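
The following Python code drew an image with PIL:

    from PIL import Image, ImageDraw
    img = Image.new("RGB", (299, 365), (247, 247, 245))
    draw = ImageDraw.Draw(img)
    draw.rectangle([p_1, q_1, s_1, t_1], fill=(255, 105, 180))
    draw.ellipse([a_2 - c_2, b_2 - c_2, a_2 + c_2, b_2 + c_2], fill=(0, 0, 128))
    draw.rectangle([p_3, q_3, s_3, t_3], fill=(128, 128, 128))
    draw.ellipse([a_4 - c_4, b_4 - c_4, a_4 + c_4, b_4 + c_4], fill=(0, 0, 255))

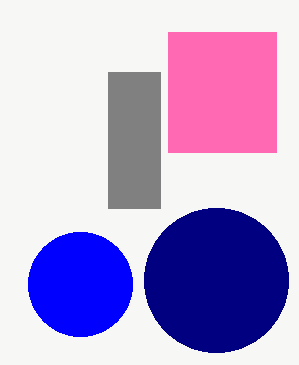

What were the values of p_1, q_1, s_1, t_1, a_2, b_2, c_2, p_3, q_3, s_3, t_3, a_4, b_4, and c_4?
p_1 = 168; q_1 = 32; s_1 = 276; t_1 = 152; a_2 = 216; b_2 = 280; c_2 = 72; p_3 = 108; q_3 = 72; s_3 = 160; t_3 = 208; a_4 = 80; b_4 = 284; c_4 = 52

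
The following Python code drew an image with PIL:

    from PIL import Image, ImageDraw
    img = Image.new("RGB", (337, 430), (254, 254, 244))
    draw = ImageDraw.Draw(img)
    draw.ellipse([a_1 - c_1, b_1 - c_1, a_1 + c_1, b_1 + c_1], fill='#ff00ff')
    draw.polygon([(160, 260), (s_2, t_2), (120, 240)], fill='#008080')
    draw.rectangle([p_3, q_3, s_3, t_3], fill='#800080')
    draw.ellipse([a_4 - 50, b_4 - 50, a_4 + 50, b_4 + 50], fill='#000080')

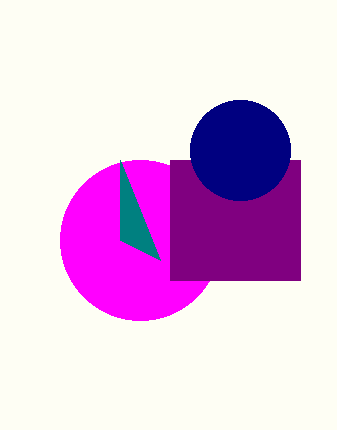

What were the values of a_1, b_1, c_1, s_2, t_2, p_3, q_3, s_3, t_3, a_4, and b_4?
a_1 = 140; b_1 = 240; c_1 = 80; s_2 = 120; t_2 = 160; p_3 = 170; q_3 = 160; s_3 = 300; t_3 = 280; a_4 = 240; b_4 = 150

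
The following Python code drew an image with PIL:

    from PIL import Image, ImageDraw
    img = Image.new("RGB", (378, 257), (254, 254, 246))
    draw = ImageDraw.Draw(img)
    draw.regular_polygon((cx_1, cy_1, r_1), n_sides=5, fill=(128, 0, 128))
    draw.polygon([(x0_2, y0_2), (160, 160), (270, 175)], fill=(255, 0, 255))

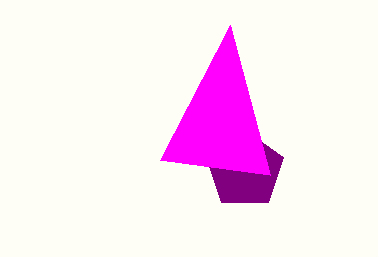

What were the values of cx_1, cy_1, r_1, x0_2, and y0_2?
cx_1 = 245; cy_1 = 170; r_1 = 40; x0_2 = 230; y0_2 = 25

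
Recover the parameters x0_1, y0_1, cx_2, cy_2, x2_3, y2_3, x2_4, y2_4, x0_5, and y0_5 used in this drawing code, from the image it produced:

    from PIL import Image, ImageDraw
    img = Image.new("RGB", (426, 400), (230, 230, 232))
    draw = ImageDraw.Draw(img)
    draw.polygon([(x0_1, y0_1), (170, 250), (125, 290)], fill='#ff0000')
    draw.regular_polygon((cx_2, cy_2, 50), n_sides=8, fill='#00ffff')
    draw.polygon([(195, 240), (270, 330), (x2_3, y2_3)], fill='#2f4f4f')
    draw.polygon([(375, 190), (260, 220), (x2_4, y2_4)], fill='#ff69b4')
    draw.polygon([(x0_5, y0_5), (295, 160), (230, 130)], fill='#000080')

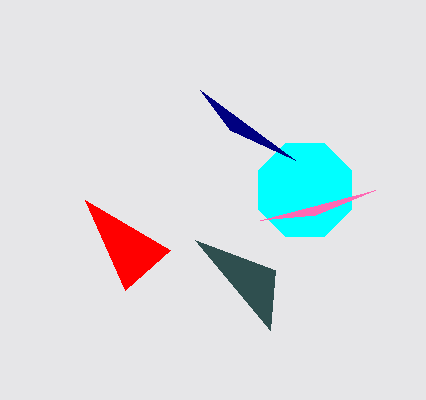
x0_1 = 85; y0_1 = 200; cx_2 = 305; cy_2 = 190; x2_3 = 275; y2_3 = 270; x2_4 = 315; y2_4 = 215; x0_5 = 200; y0_5 = 90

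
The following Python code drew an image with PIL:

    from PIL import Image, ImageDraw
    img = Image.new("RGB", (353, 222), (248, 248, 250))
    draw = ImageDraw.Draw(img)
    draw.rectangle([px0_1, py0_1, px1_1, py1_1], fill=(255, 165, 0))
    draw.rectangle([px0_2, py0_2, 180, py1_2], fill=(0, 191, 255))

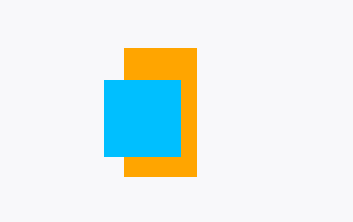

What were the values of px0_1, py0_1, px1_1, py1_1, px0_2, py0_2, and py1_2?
px0_1 = 124
py0_1 = 48
px1_1 = 196
py1_1 = 176
px0_2 = 104
py0_2 = 80
py1_2 = 156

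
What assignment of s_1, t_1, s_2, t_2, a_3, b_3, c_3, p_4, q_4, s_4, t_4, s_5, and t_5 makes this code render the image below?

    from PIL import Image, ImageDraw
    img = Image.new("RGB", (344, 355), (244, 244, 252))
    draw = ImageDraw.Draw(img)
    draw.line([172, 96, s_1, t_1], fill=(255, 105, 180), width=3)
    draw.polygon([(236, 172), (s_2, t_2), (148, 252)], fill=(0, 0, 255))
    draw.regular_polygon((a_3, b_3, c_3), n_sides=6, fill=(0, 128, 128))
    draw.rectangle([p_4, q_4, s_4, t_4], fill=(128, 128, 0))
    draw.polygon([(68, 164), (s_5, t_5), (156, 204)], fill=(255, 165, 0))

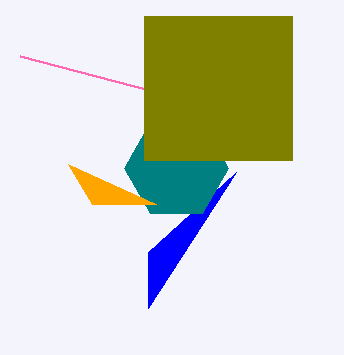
s_1 = 20
t_1 = 56
s_2 = 148
t_2 = 308
a_3 = 176
b_3 = 168
c_3 = 52
p_4 = 144
q_4 = 16
s_4 = 292
t_4 = 160
s_5 = 92
t_5 = 204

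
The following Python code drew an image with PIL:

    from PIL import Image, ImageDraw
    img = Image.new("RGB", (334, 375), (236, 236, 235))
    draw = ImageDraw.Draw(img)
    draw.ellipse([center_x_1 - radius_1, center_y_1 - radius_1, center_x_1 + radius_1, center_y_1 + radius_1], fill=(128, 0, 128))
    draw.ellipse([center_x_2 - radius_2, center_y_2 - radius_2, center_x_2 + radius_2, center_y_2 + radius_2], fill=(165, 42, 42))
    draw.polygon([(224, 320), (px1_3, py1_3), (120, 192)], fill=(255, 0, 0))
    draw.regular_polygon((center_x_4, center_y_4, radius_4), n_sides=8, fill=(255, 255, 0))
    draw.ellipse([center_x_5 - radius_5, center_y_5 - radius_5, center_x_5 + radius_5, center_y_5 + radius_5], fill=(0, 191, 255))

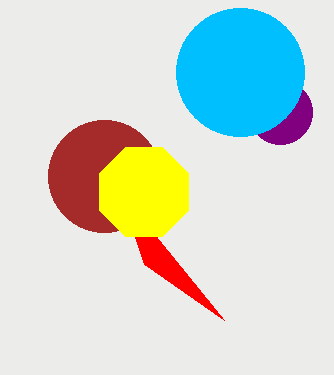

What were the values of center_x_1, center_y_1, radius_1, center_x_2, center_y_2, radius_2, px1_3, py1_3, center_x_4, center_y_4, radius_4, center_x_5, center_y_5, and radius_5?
center_x_1 = 280, center_y_1 = 112, radius_1 = 32, center_x_2 = 104, center_y_2 = 176, radius_2 = 56, px1_3 = 144, py1_3 = 264, center_x_4 = 144, center_y_4 = 192, radius_4 = 48, center_x_5 = 240, center_y_5 = 72, radius_5 = 64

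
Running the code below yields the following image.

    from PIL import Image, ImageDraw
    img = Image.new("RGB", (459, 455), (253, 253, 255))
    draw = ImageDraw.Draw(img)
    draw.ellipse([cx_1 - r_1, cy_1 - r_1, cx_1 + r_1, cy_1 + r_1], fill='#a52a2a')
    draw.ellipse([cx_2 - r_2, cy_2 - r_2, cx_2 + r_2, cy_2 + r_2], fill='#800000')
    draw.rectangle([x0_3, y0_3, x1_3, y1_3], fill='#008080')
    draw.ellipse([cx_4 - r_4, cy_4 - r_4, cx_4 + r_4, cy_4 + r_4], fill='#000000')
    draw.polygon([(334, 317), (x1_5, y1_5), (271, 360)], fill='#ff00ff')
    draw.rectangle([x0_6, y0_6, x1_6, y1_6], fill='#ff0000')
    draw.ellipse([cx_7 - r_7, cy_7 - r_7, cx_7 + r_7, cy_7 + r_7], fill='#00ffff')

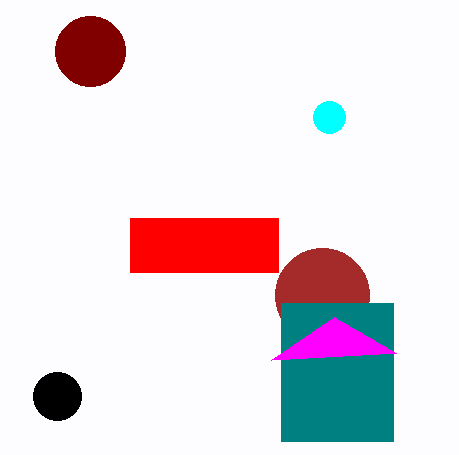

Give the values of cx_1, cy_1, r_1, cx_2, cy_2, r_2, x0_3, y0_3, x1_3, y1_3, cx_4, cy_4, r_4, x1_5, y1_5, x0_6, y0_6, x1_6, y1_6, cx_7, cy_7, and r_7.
cx_1 = 322
cy_1 = 295
r_1 = 47
cx_2 = 90
cy_2 = 51
r_2 = 35
x0_3 = 281
y0_3 = 303
x1_3 = 393
y1_3 = 441
cx_4 = 57
cy_4 = 396
r_4 = 24
x1_5 = 396
y1_5 = 353
x0_6 = 130
y0_6 = 218
x1_6 = 278
y1_6 = 272
cx_7 = 329
cy_7 = 117
r_7 = 16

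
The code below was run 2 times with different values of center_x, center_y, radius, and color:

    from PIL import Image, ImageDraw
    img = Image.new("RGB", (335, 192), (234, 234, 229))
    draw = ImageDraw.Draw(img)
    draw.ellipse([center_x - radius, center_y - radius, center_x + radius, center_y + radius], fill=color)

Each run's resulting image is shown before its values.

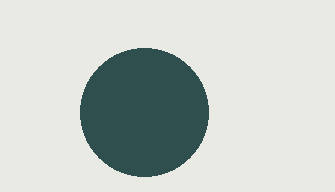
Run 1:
center_x = 144, center_y = 112, radius = 64, color = 'darkslategray'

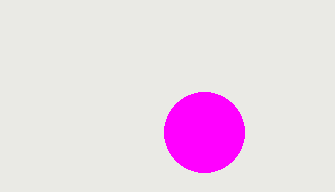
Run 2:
center_x = 204; center_y = 132; radius = 40; color = 'magenta'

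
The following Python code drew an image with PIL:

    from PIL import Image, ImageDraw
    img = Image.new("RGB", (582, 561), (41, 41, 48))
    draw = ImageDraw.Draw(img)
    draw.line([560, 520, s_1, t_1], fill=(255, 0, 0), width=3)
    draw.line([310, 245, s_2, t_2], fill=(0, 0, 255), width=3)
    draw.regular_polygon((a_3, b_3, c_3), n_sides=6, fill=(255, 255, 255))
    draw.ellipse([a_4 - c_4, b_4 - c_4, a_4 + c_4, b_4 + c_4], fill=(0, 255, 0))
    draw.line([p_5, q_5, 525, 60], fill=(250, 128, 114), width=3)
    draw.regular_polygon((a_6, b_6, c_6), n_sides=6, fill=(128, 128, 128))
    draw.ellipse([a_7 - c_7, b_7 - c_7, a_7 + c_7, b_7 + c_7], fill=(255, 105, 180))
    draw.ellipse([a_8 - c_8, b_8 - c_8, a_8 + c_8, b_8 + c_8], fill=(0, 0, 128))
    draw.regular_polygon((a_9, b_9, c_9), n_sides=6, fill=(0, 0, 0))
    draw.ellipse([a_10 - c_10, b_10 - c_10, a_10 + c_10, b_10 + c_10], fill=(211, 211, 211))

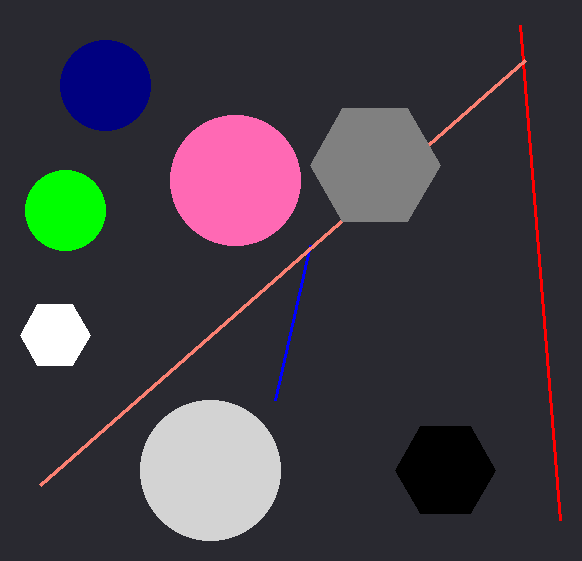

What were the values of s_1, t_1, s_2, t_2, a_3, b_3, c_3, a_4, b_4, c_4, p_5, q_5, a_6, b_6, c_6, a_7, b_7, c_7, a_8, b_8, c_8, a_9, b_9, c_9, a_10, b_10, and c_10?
s_1 = 520, t_1 = 25, s_2 = 275, t_2 = 400, a_3 = 55, b_3 = 335, c_3 = 35, a_4 = 65, b_4 = 210, c_4 = 40, p_5 = 40, q_5 = 485, a_6 = 375, b_6 = 165, c_6 = 65, a_7 = 235, b_7 = 180, c_7 = 65, a_8 = 105, b_8 = 85, c_8 = 45, a_9 = 445, b_9 = 470, c_9 = 50, a_10 = 210, b_10 = 470, c_10 = 70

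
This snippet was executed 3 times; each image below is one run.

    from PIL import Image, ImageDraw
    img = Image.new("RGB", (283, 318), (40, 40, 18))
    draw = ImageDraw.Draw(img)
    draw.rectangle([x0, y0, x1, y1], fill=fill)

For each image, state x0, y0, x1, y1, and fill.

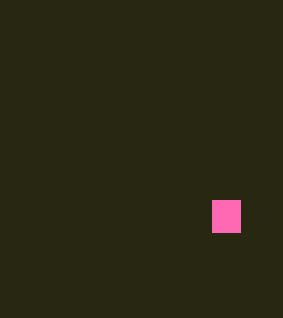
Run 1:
x0 = 212, y0 = 200, x1 = 240, y1 = 232, fill = 'hotpink'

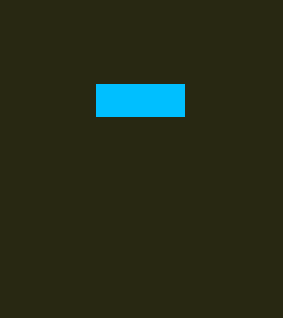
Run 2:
x0 = 96, y0 = 84, x1 = 184, y1 = 116, fill = 'deepskyblue'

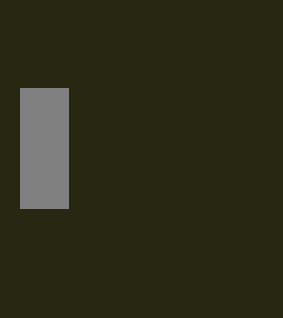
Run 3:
x0 = 20, y0 = 88, x1 = 68, y1 = 208, fill = 'gray'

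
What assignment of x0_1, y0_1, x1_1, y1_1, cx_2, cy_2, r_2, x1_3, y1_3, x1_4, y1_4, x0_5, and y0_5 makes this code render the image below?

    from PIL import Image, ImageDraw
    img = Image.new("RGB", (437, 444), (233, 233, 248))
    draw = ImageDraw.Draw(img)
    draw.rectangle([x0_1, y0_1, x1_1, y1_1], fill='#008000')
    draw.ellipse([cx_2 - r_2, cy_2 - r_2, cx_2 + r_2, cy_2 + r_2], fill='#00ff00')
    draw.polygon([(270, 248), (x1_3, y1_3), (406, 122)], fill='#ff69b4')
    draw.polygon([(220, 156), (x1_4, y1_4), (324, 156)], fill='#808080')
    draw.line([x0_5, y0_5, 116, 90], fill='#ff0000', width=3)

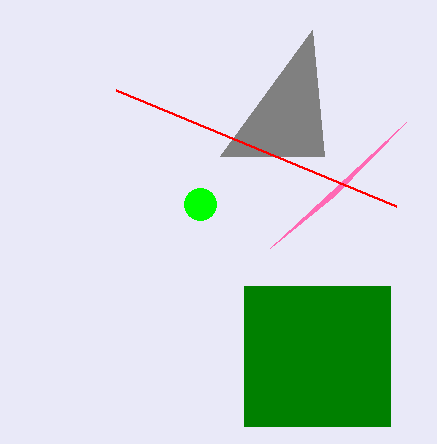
x0_1 = 244; y0_1 = 286; x1_1 = 390; y1_1 = 426; cx_2 = 200; cy_2 = 204; r_2 = 16; x1_3 = 334; y1_3 = 196; x1_4 = 312; y1_4 = 30; x0_5 = 396; y0_5 = 206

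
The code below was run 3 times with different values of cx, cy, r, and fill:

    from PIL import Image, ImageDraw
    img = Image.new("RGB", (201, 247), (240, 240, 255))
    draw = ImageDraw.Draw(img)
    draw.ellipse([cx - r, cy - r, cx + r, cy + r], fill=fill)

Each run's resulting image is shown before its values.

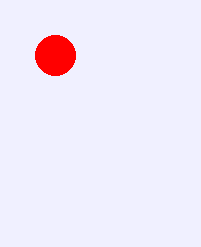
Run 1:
cx = 55, cy = 55, r = 20, fill = 'red'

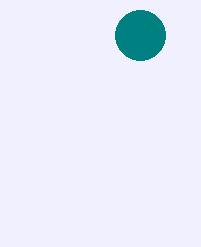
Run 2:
cx = 140
cy = 35
r = 25
fill = 'teal'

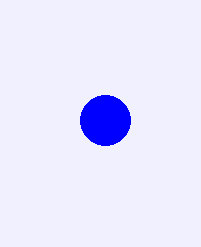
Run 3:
cx = 105, cy = 120, r = 25, fill = 'blue'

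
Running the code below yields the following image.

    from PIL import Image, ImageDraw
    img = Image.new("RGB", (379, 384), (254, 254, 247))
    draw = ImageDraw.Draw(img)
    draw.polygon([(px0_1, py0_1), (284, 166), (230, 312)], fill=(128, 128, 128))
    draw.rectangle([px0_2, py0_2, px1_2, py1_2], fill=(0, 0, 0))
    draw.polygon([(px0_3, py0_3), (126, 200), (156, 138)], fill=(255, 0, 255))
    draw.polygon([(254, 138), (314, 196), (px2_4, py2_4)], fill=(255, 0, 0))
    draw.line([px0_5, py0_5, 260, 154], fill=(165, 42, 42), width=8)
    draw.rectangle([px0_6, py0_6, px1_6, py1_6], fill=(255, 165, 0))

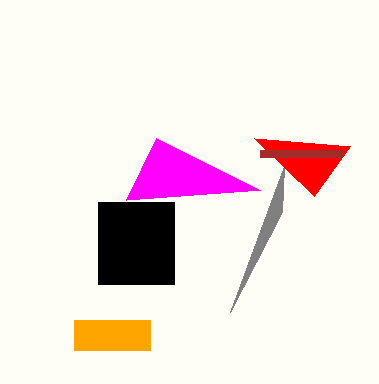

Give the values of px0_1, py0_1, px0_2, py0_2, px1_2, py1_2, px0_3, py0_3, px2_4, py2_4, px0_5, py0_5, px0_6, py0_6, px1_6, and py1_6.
px0_1 = 282, py0_1 = 212, px0_2 = 98, py0_2 = 202, px1_2 = 174, py1_2 = 284, px0_3 = 260, py0_3 = 190, px2_4 = 350, py2_4 = 146, px0_5 = 342, py0_5 = 154, px0_6 = 74, py0_6 = 320, px1_6 = 150, py1_6 = 350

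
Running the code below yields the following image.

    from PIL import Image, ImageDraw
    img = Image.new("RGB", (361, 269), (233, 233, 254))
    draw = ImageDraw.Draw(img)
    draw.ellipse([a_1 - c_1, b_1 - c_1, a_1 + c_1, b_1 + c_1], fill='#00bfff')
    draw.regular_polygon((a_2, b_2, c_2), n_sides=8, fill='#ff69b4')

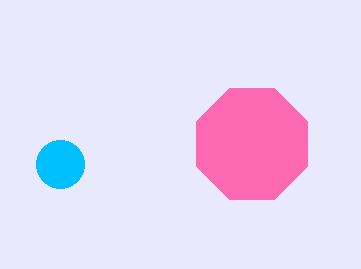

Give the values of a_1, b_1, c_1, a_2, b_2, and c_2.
a_1 = 60; b_1 = 164; c_1 = 24; a_2 = 252; b_2 = 144; c_2 = 60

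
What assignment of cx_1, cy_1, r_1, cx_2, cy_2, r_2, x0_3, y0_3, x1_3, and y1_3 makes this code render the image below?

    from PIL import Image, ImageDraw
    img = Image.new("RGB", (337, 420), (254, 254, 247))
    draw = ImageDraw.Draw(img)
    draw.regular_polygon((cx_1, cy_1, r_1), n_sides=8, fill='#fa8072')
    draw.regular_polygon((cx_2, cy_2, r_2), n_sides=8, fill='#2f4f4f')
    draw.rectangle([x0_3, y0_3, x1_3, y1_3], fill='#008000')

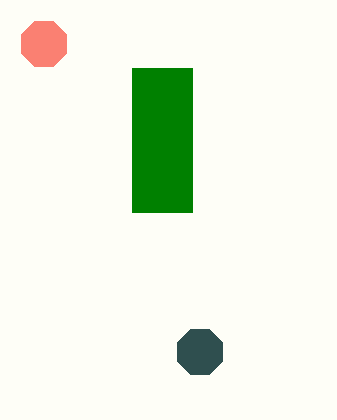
cx_1 = 44
cy_1 = 44
r_1 = 24
cx_2 = 200
cy_2 = 352
r_2 = 24
x0_3 = 132
y0_3 = 68
x1_3 = 192
y1_3 = 212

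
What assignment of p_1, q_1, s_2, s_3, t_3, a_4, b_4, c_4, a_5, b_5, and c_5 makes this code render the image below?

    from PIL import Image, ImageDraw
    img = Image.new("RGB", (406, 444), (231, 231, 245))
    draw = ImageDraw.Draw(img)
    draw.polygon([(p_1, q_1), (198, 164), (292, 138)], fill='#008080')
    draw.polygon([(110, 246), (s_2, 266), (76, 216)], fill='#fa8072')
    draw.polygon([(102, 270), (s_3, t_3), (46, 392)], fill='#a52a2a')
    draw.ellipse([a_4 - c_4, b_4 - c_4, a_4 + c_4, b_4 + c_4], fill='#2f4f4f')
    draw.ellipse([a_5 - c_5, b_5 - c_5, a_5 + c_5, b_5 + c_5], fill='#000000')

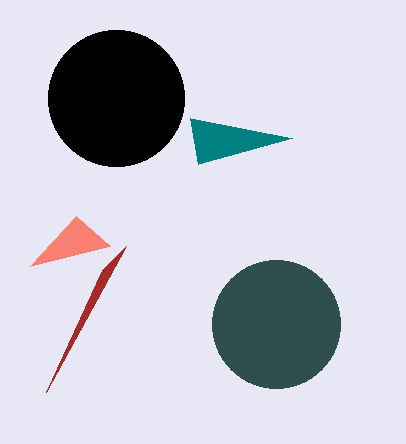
p_1 = 190, q_1 = 118, s_2 = 30, s_3 = 126, t_3 = 246, a_4 = 276, b_4 = 324, c_4 = 64, a_5 = 116, b_5 = 98, c_5 = 68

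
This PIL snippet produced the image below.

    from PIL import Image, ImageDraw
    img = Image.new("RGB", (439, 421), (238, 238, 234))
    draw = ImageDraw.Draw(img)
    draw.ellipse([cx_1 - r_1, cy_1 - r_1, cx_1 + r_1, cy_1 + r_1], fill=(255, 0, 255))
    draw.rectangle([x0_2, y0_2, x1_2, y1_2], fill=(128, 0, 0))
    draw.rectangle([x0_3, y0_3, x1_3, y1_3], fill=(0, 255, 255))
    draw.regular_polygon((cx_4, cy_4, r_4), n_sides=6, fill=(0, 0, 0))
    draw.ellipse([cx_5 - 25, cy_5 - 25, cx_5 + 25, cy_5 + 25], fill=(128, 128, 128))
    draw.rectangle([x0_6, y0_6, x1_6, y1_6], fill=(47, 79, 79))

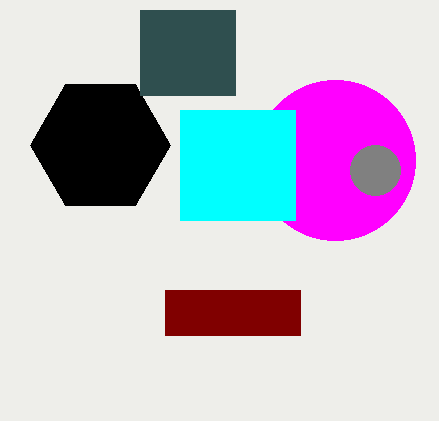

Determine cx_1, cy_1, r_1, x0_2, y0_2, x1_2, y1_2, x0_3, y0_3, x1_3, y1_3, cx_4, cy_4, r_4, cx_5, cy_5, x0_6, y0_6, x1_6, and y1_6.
cx_1 = 335; cy_1 = 160; r_1 = 80; x0_2 = 165; y0_2 = 290; x1_2 = 300; y1_2 = 335; x0_3 = 180; y0_3 = 110; x1_3 = 295; y1_3 = 220; cx_4 = 100; cy_4 = 145; r_4 = 70; cx_5 = 375; cy_5 = 170; x0_6 = 140; y0_6 = 10; x1_6 = 235; y1_6 = 95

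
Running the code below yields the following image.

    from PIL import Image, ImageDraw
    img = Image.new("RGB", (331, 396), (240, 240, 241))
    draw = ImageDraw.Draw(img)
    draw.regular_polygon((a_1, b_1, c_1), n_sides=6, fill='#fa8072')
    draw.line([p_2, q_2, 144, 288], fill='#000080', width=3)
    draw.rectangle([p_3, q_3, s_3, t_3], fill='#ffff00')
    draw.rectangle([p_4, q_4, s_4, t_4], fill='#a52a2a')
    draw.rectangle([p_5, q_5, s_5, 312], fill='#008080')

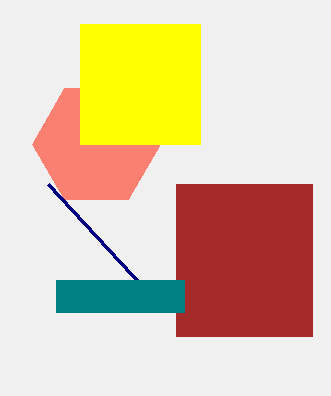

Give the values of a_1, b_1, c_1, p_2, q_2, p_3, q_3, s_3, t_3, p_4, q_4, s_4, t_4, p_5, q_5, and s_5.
a_1 = 96
b_1 = 144
c_1 = 64
p_2 = 48
q_2 = 184
p_3 = 80
q_3 = 24
s_3 = 200
t_3 = 144
p_4 = 176
q_4 = 184
s_4 = 312
t_4 = 336
p_5 = 56
q_5 = 280
s_5 = 184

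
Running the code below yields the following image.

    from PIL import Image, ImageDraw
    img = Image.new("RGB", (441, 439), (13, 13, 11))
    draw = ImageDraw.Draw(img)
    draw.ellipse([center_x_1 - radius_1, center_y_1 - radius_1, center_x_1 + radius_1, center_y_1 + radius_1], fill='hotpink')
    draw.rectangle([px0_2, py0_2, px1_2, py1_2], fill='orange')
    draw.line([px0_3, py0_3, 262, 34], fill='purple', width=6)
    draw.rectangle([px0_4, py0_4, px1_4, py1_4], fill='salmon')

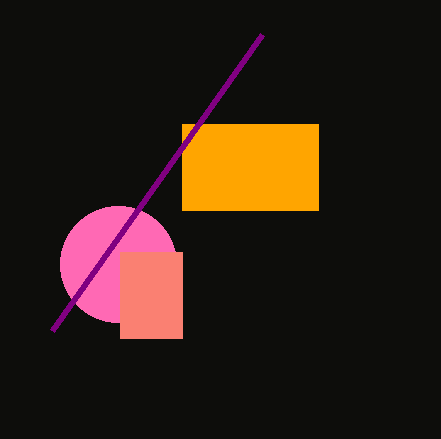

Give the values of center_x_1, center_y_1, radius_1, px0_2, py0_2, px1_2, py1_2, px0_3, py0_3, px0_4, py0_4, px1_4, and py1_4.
center_x_1 = 118
center_y_1 = 264
radius_1 = 58
px0_2 = 182
py0_2 = 124
px1_2 = 318
py1_2 = 210
px0_3 = 52
py0_3 = 330
px0_4 = 120
py0_4 = 252
px1_4 = 182
py1_4 = 338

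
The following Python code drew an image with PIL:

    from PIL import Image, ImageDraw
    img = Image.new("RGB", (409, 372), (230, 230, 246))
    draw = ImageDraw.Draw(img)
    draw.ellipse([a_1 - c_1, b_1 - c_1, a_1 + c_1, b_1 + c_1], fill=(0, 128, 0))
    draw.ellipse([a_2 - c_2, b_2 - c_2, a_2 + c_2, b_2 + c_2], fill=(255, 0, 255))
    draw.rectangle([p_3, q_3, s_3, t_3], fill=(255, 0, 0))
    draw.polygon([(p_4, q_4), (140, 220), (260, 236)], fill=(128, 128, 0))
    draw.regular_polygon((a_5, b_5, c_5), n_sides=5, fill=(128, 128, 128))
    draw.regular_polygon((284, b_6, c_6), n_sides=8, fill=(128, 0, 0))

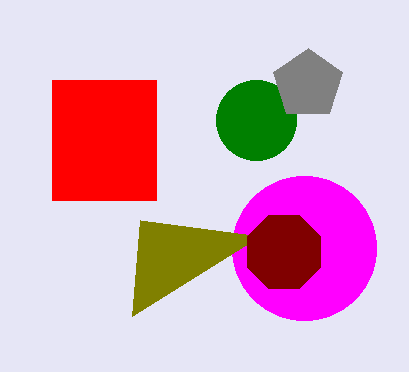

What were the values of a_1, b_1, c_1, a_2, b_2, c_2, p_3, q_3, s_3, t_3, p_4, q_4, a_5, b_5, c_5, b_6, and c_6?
a_1 = 256, b_1 = 120, c_1 = 40, a_2 = 304, b_2 = 248, c_2 = 72, p_3 = 52, q_3 = 80, s_3 = 156, t_3 = 200, p_4 = 132, q_4 = 316, a_5 = 308, b_5 = 84, c_5 = 36, b_6 = 252, c_6 = 40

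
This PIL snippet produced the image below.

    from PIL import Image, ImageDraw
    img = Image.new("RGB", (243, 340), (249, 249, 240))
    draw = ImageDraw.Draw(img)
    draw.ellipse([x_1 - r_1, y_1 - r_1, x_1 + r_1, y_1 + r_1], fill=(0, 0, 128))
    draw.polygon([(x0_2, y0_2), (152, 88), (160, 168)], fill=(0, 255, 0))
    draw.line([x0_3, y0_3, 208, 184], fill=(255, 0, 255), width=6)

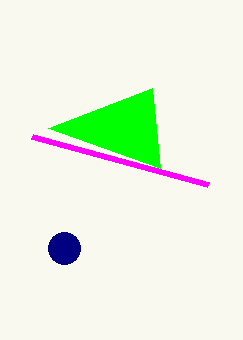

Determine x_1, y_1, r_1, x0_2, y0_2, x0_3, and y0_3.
x_1 = 64
y_1 = 248
r_1 = 16
x0_2 = 48
y0_2 = 128
x0_3 = 32
y0_3 = 136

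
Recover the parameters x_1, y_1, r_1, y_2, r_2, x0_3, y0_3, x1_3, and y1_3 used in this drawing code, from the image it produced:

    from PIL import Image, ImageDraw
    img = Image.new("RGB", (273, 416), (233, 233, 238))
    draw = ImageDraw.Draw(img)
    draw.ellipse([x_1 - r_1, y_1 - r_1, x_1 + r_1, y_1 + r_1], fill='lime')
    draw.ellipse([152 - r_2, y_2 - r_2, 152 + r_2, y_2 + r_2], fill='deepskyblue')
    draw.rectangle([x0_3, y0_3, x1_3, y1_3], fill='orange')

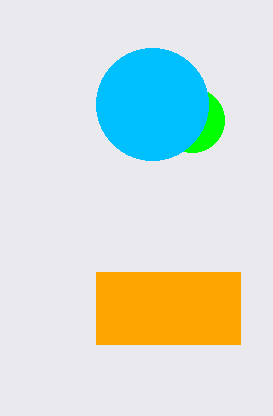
x_1 = 192, y_1 = 120, r_1 = 32, y_2 = 104, r_2 = 56, x0_3 = 96, y0_3 = 272, x1_3 = 240, y1_3 = 344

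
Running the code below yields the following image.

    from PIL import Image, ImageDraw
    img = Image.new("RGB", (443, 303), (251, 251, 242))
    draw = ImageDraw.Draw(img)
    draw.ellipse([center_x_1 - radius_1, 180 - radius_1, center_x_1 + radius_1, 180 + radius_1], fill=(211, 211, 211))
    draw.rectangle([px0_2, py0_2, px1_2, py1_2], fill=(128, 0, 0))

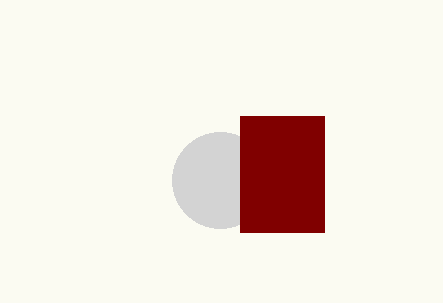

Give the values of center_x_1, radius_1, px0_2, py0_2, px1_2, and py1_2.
center_x_1 = 220, radius_1 = 48, px0_2 = 240, py0_2 = 116, px1_2 = 324, py1_2 = 232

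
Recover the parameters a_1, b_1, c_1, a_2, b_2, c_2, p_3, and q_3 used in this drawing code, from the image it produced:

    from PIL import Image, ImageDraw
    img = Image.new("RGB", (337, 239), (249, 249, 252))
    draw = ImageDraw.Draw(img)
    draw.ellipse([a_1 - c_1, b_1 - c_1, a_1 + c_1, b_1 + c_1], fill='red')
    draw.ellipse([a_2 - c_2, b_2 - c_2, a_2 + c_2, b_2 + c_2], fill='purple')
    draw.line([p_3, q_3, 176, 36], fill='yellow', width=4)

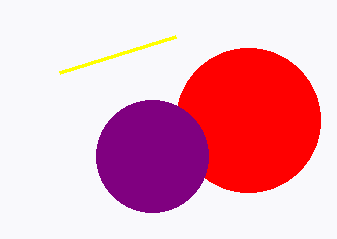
a_1 = 248, b_1 = 120, c_1 = 72, a_2 = 152, b_2 = 156, c_2 = 56, p_3 = 60, q_3 = 72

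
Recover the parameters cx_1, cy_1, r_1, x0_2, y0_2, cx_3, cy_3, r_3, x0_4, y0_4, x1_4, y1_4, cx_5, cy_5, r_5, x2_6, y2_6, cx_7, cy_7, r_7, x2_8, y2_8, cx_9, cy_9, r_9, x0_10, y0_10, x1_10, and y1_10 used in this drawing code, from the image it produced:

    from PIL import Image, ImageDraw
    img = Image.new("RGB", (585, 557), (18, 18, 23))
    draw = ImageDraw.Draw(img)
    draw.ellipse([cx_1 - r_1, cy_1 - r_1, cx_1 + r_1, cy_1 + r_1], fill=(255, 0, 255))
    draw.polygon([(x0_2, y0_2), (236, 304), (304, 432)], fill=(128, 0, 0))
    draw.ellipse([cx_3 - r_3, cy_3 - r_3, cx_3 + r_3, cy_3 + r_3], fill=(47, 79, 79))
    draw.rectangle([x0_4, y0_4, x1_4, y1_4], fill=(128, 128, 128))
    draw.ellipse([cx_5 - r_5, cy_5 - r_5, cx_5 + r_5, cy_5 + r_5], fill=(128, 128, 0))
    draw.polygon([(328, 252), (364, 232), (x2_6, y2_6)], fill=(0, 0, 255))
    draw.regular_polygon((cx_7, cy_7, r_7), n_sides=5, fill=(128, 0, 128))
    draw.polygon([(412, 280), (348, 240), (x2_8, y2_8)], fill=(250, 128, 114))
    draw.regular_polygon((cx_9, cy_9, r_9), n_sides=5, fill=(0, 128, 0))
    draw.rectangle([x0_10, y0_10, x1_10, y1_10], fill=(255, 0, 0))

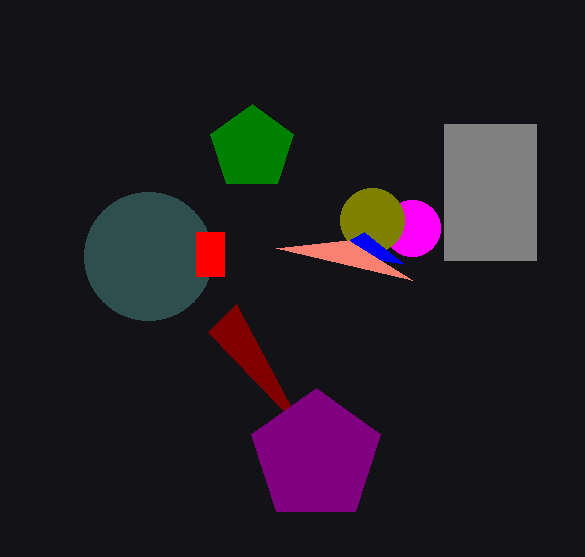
cx_1 = 412, cy_1 = 228, r_1 = 28, x0_2 = 208, y0_2 = 332, cx_3 = 148, cy_3 = 256, r_3 = 64, x0_4 = 444, y0_4 = 124, x1_4 = 536, y1_4 = 260, cx_5 = 372, cy_5 = 220, r_5 = 32, x2_6 = 404, y2_6 = 264, cx_7 = 316, cy_7 = 456, r_7 = 68, x2_8 = 276, y2_8 = 248, cx_9 = 252, cy_9 = 148, r_9 = 44, x0_10 = 196, y0_10 = 232, x1_10 = 224, y1_10 = 276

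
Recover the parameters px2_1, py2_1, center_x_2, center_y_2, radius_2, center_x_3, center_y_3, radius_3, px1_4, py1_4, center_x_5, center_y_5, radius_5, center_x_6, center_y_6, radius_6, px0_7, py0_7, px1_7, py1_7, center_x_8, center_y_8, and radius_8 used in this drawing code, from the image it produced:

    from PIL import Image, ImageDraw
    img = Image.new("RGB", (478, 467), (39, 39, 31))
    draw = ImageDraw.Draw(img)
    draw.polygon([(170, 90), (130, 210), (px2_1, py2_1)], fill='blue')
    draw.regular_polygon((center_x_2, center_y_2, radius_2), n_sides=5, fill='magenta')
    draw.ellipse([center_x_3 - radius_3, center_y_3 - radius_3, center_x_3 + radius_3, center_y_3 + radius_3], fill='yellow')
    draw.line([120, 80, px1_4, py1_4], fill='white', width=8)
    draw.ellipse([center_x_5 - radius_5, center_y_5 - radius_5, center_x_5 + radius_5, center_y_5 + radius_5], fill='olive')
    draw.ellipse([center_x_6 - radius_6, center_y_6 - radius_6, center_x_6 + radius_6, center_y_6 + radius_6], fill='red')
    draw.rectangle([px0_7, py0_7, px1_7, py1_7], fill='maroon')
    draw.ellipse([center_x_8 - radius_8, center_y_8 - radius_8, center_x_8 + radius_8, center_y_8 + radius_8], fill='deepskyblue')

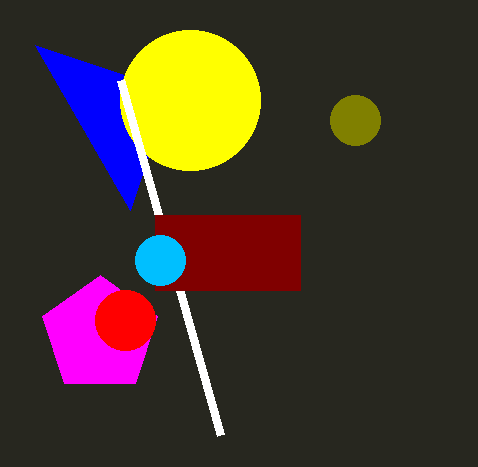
px2_1 = 35; py2_1 = 45; center_x_2 = 100; center_y_2 = 335; radius_2 = 60; center_x_3 = 190; center_y_3 = 100; radius_3 = 70; px1_4 = 220; py1_4 = 435; center_x_5 = 355; center_y_5 = 120; radius_5 = 25; center_x_6 = 125; center_y_6 = 320; radius_6 = 30; px0_7 = 155; py0_7 = 215; px1_7 = 300; py1_7 = 290; center_x_8 = 160; center_y_8 = 260; radius_8 = 25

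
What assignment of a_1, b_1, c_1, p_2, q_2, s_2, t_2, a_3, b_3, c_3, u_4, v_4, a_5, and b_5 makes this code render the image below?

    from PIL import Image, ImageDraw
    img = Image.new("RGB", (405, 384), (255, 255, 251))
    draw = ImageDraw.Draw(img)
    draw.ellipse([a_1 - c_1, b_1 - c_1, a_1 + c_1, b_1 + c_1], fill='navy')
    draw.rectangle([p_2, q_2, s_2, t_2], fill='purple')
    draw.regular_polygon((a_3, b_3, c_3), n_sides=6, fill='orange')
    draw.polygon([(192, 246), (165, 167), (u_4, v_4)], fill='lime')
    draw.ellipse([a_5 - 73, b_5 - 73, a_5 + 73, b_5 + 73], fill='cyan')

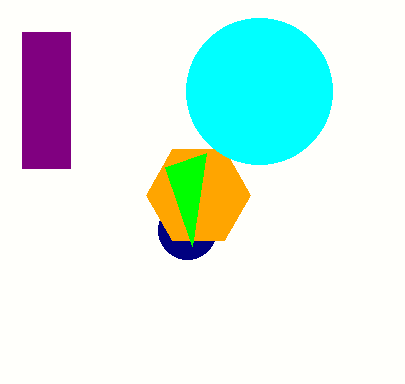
a_1 = 187
b_1 = 230
c_1 = 29
p_2 = 22
q_2 = 32
s_2 = 70
t_2 = 168
a_3 = 198
b_3 = 195
c_3 = 52
u_4 = 206
v_4 = 153
a_5 = 259
b_5 = 91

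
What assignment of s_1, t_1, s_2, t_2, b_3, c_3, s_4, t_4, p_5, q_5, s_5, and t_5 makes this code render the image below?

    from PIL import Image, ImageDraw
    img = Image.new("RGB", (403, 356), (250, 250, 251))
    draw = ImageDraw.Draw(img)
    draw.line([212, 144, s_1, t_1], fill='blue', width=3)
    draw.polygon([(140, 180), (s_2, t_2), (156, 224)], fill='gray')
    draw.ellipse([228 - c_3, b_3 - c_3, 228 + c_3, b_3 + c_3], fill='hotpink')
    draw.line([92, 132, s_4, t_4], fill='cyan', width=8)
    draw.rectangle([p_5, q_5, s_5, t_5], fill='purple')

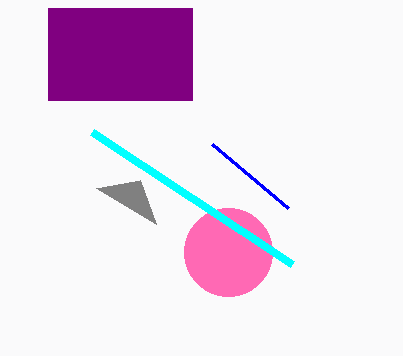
s_1 = 288, t_1 = 208, s_2 = 96, t_2 = 188, b_3 = 252, c_3 = 44, s_4 = 292, t_4 = 264, p_5 = 48, q_5 = 8, s_5 = 192, t_5 = 100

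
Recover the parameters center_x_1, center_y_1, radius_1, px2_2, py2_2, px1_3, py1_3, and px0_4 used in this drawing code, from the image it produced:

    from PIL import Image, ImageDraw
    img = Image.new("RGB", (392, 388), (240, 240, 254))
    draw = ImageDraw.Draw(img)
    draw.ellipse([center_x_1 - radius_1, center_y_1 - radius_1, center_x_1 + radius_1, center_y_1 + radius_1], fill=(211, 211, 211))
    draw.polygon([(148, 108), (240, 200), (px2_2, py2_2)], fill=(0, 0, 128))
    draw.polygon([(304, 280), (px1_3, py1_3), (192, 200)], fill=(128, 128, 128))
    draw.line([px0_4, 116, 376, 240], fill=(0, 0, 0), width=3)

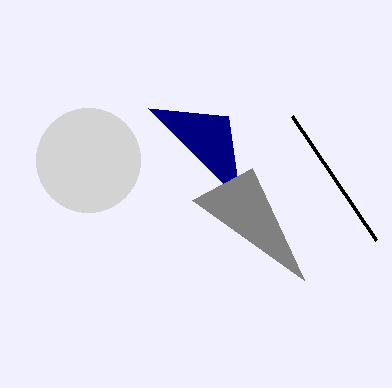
center_x_1 = 88
center_y_1 = 160
radius_1 = 52
px2_2 = 228
py2_2 = 116
px1_3 = 252
py1_3 = 168
px0_4 = 292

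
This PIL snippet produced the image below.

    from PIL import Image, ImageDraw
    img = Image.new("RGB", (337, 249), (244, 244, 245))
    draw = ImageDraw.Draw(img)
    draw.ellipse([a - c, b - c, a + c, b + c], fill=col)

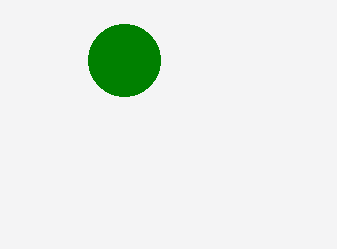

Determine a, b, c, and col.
a = 124; b = 60; c = 36; col = 'green'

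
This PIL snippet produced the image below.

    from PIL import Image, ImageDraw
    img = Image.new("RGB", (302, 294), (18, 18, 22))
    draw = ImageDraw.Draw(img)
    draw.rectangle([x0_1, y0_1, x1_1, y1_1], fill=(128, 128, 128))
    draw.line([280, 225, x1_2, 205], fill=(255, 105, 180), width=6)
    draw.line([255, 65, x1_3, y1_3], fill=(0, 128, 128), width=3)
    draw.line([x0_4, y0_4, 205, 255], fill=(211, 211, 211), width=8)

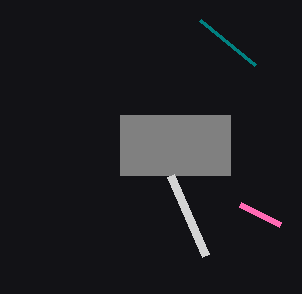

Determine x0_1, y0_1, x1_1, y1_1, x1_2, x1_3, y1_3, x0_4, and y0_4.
x0_1 = 120
y0_1 = 115
x1_1 = 230
y1_1 = 175
x1_2 = 240
x1_3 = 200
y1_3 = 20
x0_4 = 170
y0_4 = 175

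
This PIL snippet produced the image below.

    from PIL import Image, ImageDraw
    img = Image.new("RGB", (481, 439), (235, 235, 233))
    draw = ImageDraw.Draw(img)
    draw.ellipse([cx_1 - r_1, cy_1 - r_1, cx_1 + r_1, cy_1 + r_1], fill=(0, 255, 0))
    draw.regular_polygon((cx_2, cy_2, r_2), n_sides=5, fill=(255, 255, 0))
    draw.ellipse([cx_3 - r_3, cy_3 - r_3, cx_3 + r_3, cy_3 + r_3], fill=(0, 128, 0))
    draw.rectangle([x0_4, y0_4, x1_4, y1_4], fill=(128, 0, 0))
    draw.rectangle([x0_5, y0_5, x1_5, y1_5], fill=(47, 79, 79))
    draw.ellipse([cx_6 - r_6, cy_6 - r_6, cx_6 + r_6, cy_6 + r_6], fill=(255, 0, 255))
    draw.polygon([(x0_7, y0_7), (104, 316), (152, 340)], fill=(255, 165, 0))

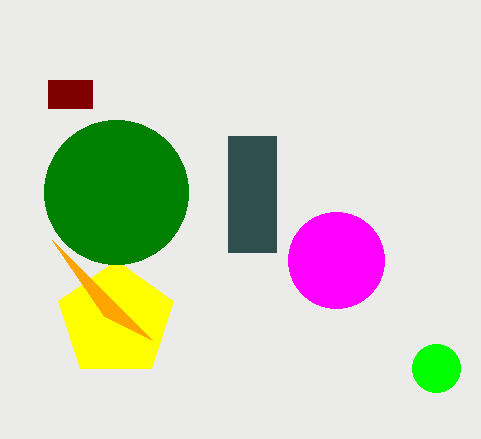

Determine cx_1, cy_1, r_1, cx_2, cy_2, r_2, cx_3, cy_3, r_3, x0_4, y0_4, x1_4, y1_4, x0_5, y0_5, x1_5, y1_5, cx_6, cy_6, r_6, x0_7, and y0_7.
cx_1 = 436; cy_1 = 368; r_1 = 24; cx_2 = 116; cy_2 = 320; r_2 = 60; cx_3 = 116; cy_3 = 192; r_3 = 72; x0_4 = 48; y0_4 = 80; x1_4 = 92; y1_4 = 108; x0_5 = 228; y0_5 = 136; x1_5 = 276; y1_5 = 252; cx_6 = 336; cy_6 = 260; r_6 = 48; x0_7 = 52; y0_7 = 240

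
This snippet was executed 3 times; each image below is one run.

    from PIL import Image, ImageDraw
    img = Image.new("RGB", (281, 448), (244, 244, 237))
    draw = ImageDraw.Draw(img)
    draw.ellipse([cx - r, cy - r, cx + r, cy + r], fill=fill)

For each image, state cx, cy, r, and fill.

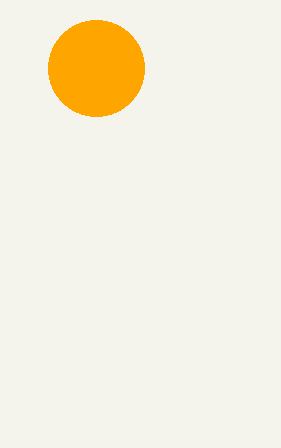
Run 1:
cx = 96; cy = 68; r = 48; fill = 'orange'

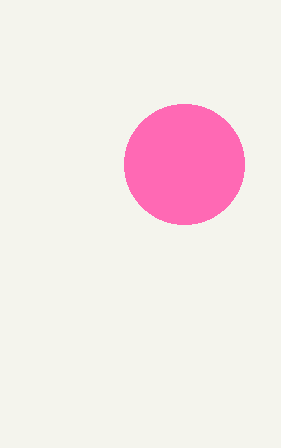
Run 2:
cx = 184, cy = 164, r = 60, fill = 'hotpink'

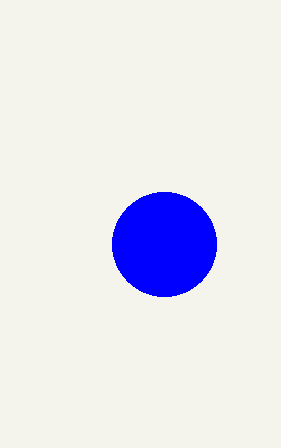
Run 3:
cx = 164; cy = 244; r = 52; fill = 'blue'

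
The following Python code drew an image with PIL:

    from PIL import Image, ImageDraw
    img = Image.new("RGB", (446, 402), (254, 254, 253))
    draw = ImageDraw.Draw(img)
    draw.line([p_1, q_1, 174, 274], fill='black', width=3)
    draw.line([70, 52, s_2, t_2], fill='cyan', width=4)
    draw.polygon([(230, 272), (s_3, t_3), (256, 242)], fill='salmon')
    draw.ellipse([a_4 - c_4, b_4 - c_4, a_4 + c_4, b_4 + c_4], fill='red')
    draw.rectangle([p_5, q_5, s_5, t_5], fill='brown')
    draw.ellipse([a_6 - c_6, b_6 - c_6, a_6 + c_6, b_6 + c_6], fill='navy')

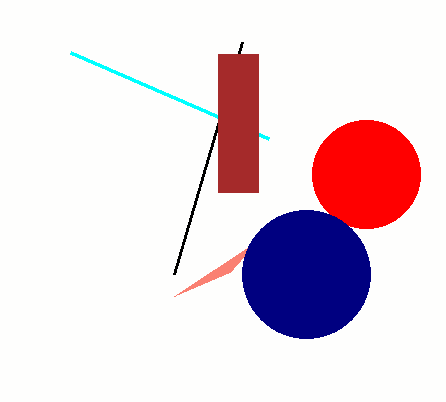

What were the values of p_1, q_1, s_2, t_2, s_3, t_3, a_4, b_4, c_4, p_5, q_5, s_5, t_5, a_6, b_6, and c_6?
p_1 = 242; q_1 = 42; s_2 = 268; t_2 = 138; s_3 = 174; t_3 = 296; a_4 = 366; b_4 = 174; c_4 = 54; p_5 = 218; q_5 = 54; s_5 = 258; t_5 = 192; a_6 = 306; b_6 = 274; c_6 = 64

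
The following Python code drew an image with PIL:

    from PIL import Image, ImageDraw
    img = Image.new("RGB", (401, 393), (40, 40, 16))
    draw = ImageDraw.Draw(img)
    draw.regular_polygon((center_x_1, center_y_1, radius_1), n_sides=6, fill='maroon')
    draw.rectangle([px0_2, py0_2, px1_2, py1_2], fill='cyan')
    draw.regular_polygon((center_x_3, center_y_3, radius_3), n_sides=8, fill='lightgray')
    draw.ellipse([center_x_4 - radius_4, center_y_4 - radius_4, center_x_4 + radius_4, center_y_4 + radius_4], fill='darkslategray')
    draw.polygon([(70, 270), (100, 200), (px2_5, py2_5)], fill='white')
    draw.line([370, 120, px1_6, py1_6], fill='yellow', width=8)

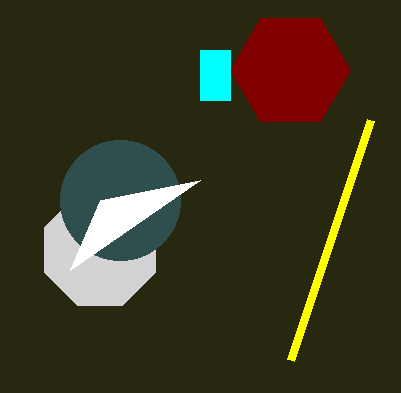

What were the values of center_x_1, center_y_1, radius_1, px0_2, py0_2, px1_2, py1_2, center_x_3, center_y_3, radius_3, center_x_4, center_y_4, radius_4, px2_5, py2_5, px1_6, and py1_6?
center_x_1 = 290; center_y_1 = 70; radius_1 = 60; px0_2 = 200; py0_2 = 50; px1_2 = 230; py1_2 = 100; center_x_3 = 100; center_y_3 = 250; radius_3 = 60; center_x_4 = 120; center_y_4 = 200; radius_4 = 60; px2_5 = 200; py2_5 = 180; px1_6 = 290; py1_6 = 360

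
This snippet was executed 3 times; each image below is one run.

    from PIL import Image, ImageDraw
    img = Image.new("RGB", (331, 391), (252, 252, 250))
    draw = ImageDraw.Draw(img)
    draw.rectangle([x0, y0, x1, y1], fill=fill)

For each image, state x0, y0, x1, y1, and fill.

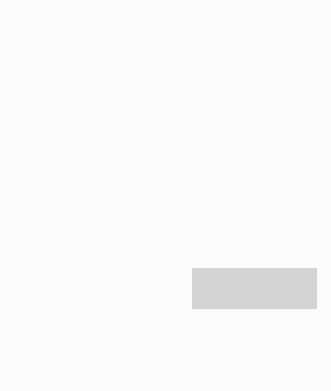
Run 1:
x0 = 192; y0 = 268; x1 = 316; y1 = 308; fill = 'lightgray'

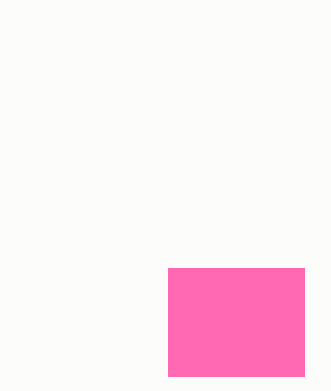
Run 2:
x0 = 168, y0 = 268, x1 = 304, y1 = 376, fill = 'hotpink'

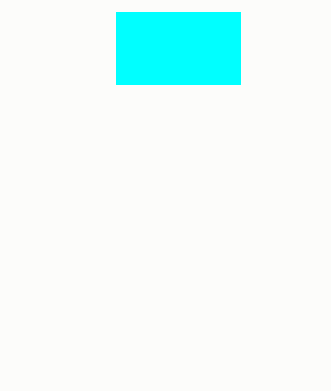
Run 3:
x0 = 116; y0 = 12; x1 = 240; y1 = 84; fill = 'cyan'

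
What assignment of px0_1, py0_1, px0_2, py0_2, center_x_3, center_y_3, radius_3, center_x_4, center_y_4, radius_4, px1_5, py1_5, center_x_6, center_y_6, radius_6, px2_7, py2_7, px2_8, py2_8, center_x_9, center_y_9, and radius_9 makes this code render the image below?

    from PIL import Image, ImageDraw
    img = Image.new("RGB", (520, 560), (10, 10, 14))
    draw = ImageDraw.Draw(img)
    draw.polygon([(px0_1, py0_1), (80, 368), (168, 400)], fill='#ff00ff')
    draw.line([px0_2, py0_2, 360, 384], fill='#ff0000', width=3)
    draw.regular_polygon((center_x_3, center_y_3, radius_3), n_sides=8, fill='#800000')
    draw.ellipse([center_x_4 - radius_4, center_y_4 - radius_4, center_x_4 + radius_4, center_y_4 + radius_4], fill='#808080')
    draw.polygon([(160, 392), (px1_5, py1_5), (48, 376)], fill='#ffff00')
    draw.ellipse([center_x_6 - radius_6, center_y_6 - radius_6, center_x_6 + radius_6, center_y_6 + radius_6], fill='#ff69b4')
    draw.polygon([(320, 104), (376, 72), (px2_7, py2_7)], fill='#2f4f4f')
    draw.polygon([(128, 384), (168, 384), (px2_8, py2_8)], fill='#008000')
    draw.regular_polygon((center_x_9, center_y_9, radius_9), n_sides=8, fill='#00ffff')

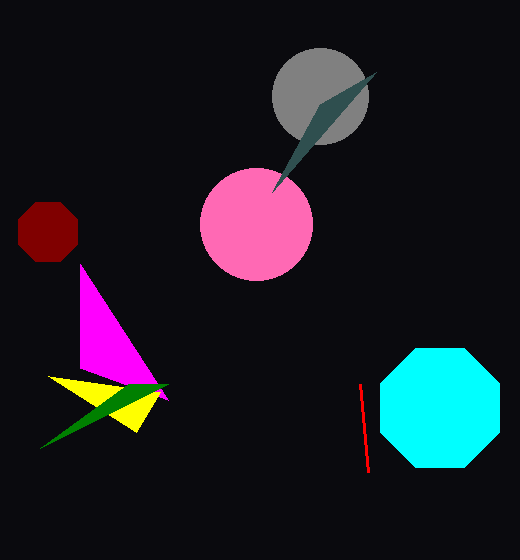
px0_1 = 80, py0_1 = 264, px0_2 = 368, py0_2 = 472, center_x_3 = 48, center_y_3 = 232, radius_3 = 32, center_x_4 = 320, center_y_4 = 96, radius_4 = 48, px1_5 = 136, py1_5 = 432, center_x_6 = 256, center_y_6 = 224, radius_6 = 56, px2_7 = 272, py2_7 = 192, px2_8 = 40, py2_8 = 448, center_x_9 = 440, center_y_9 = 408, radius_9 = 64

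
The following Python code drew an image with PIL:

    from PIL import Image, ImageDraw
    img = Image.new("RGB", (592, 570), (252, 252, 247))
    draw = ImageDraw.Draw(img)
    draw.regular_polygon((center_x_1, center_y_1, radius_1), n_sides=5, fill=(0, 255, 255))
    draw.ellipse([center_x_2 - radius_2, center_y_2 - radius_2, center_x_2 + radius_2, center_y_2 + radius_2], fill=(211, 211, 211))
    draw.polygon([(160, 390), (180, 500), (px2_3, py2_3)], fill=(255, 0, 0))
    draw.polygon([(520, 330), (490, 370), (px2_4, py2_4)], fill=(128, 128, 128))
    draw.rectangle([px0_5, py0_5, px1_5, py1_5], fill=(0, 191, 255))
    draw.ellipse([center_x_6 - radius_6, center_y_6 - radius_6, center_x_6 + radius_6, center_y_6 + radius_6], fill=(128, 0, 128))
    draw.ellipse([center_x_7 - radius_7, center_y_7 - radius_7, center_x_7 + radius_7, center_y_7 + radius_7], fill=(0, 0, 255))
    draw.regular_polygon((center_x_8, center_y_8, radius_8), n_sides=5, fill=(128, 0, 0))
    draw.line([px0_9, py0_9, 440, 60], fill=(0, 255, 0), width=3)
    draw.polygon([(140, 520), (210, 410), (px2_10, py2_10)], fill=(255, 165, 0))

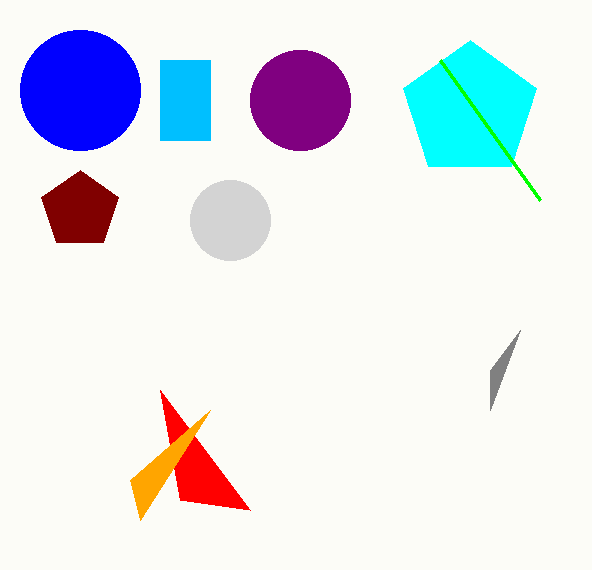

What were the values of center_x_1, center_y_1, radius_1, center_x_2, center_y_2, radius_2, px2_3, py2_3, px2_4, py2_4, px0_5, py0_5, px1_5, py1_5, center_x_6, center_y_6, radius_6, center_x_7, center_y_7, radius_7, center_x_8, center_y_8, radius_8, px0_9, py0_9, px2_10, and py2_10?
center_x_1 = 470, center_y_1 = 110, radius_1 = 70, center_x_2 = 230, center_y_2 = 220, radius_2 = 40, px2_3 = 250, py2_3 = 510, px2_4 = 490, py2_4 = 410, px0_5 = 160, py0_5 = 60, px1_5 = 210, py1_5 = 140, center_x_6 = 300, center_y_6 = 100, radius_6 = 50, center_x_7 = 80, center_y_7 = 90, radius_7 = 60, center_x_8 = 80, center_y_8 = 210, radius_8 = 40, px0_9 = 540, py0_9 = 200, px2_10 = 130, py2_10 = 480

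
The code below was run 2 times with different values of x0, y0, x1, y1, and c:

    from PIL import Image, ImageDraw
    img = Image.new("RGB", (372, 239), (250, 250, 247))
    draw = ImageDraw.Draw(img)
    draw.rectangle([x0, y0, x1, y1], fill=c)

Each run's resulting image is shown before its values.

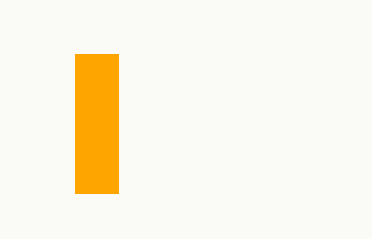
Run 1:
x0 = 75, y0 = 54, x1 = 118, y1 = 193, c = 'orange'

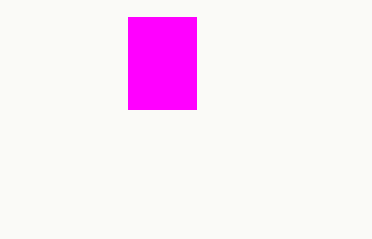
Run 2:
x0 = 128, y0 = 17, x1 = 196, y1 = 109, c = 'magenta'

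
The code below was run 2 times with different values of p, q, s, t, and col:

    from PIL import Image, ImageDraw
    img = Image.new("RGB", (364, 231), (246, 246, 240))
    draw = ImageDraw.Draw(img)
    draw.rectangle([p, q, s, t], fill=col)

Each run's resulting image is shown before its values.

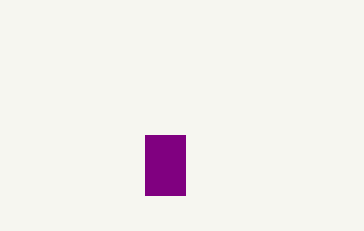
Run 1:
p = 145
q = 135
s = 185
t = 195
col = 'purple'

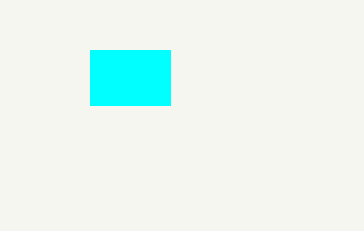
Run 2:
p = 90; q = 50; s = 170; t = 105; col = 'cyan'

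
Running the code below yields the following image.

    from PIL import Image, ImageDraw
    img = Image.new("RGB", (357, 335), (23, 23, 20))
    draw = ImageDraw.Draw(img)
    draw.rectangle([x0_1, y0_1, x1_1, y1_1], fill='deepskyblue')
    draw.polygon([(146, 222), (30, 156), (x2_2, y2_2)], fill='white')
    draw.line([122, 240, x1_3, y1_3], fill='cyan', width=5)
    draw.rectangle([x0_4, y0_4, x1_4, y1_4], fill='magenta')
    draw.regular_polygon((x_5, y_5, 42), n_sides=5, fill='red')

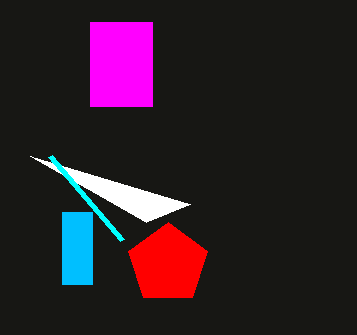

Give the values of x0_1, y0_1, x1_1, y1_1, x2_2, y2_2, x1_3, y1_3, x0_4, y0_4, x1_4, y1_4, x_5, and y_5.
x0_1 = 62
y0_1 = 212
x1_1 = 92
y1_1 = 284
x2_2 = 190
y2_2 = 204
x1_3 = 50
y1_3 = 156
x0_4 = 90
y0_4 = 22
x1_4 = 152
y1_4 = 106
x_5 = 168
y_5 = 264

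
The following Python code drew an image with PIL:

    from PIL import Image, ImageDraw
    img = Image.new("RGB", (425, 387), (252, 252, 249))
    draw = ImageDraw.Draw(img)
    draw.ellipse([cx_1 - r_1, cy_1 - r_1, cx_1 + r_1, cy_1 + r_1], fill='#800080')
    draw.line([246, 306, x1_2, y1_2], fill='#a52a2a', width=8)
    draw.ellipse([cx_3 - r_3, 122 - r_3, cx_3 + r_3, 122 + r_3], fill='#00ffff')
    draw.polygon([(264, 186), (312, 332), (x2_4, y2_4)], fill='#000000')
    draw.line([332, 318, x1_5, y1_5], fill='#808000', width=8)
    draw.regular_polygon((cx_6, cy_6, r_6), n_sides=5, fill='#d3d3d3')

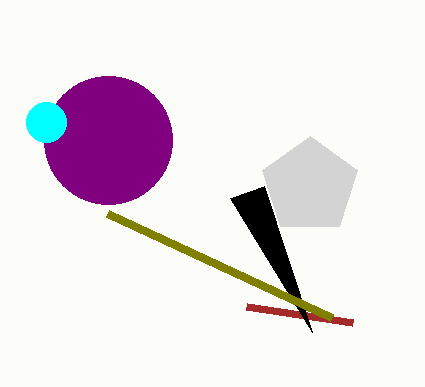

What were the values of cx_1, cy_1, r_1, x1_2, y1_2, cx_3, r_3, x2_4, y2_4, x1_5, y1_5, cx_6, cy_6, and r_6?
cx_1 = 108, cy_1 = 140, r_1 = 64, x1_2 = 352, y1_2 = 322, cx_3 = 46, r_3 = 20, x2_4 = 230, y2_4 = 198, x1_5 = 108, y1_5 = 214, cx_6 = 310, cy_6 = 186, r_6 = 50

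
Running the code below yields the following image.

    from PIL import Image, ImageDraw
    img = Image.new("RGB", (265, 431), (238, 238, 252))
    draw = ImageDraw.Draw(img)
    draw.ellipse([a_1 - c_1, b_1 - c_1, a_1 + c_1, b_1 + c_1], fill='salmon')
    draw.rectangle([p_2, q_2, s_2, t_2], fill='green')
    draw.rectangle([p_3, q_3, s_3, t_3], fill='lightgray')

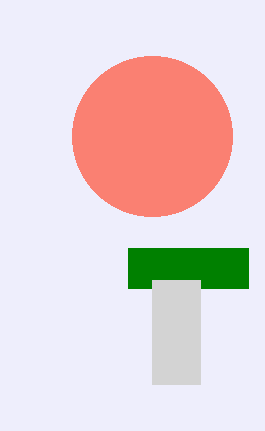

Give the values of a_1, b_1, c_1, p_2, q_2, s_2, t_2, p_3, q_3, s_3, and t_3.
a_1 = 152
b_1 = 136
c_1 = 80
p_2 = 128
q_2 = 248
s_2 = 248
t_2 = 288
p_3 = 152
q_3 = 280
s_3 = 200
t_3 = 384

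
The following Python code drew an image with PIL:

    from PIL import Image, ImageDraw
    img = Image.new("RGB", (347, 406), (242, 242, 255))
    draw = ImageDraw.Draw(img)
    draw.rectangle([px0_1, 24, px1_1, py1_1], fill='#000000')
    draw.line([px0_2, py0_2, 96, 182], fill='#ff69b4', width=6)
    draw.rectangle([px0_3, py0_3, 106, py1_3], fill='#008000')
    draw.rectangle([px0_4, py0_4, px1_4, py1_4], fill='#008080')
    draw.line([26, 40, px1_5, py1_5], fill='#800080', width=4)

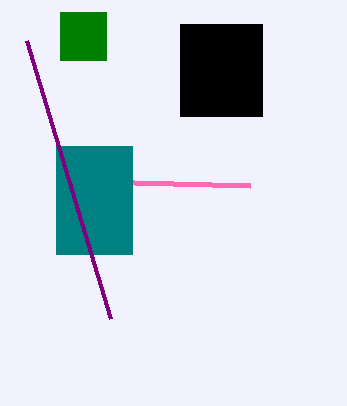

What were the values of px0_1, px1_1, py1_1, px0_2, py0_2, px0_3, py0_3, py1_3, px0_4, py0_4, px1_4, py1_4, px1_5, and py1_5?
px0_1 = 180; px1_1 = 262; py1_1 = 116; px0_2 = 250; py0_2 = 186; px0_3 = 60; py0_3 = 12; py1_3 = 60; px0_4 = 56; py0_4 = 146; px1_4 = 132; py1_4 = 254; px1_5 = 110; py1_5 = 318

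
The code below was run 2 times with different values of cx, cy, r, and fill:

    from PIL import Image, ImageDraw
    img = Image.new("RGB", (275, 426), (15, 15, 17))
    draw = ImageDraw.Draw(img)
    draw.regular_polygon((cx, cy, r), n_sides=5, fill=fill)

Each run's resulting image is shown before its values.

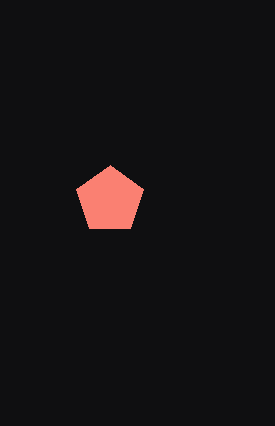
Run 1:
cx = 110, cy = 200, r = 35, fill = 'salmon'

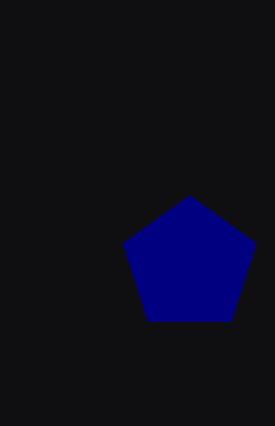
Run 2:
cx = 190, cy = 265, r = 70, fill = 'navy'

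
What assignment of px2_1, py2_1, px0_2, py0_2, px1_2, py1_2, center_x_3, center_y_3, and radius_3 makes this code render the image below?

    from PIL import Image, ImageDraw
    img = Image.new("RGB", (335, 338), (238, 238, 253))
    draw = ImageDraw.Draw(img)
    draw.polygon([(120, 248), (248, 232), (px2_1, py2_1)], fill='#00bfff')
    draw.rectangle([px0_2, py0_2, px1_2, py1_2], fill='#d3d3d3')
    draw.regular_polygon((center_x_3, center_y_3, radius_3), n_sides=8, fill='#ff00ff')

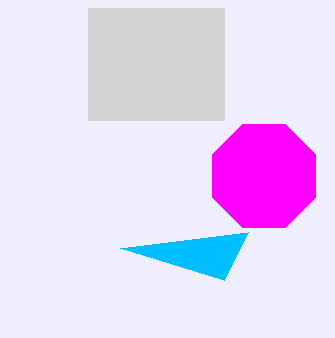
px2_1 = 224; py2_1 = 280; px0_2 = 88; py0_2 = 8; px1_2 = 224; py1_2 = 120; center_x_3 = 264; center_y_3 = 176; radius_3 = 56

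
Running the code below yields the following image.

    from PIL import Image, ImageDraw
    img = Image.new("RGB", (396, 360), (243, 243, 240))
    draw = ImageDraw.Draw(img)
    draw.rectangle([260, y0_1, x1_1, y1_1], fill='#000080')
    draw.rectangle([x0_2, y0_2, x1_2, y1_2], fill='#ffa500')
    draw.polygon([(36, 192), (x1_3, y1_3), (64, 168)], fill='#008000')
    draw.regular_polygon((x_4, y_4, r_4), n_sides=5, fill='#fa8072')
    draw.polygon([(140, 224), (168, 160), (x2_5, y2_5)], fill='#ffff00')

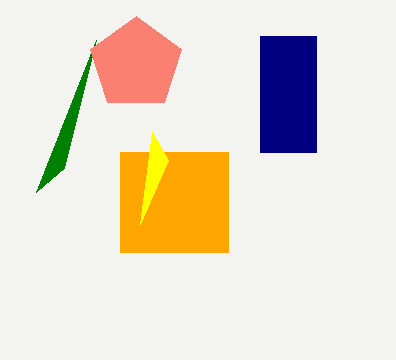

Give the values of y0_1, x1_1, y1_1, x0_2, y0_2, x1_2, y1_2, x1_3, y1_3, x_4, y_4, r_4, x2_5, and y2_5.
y0_1 = 36, x1_1 = 316, y1_1 = 152, x0_2 = 120, y0_2 = 152, x1_2 = 228, y1_2 = 252, x1_3 = 96, y1_3 = 40, x_4 = 136, y_4 = 64, r_4 = 48, x2_5 = 152, y2_5 = 132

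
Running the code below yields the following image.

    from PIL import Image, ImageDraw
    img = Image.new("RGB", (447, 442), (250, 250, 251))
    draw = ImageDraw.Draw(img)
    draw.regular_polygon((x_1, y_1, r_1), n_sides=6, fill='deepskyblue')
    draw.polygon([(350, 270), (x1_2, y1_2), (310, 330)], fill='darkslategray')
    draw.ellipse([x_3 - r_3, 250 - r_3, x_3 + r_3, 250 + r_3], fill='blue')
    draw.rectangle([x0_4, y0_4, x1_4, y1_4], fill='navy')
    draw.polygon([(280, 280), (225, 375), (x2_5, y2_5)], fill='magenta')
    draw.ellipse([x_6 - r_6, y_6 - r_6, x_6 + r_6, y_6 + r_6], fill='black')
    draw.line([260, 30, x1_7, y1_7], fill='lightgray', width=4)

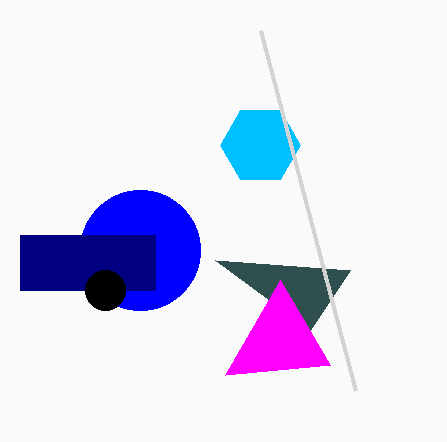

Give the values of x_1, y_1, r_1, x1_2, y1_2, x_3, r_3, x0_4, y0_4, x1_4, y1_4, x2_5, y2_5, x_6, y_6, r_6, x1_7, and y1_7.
x_1 = 260
y_1 = 145
r_1 = 40
x1_2 = 215
y1_2 = 260
x_3 = 140
r_3 = 60
x0_4 = 20
y0_4 = 235
x1_4 = 155
y1_4 = 290
x2_5 = 330
y2_5 = 365
x_6 = 105
y_6 = 290
r_6 = 20
x1_7 = 355
y1_7 = 390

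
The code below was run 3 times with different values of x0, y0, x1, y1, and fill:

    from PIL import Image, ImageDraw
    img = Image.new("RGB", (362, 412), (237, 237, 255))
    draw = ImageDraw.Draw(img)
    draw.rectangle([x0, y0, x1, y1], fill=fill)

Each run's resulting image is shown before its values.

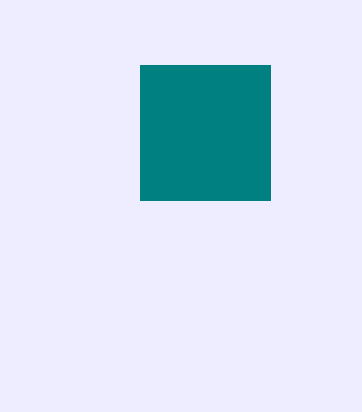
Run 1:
x0 = 140
y0 = 65
x1 = 270
y1 = 200
fill = 'teal'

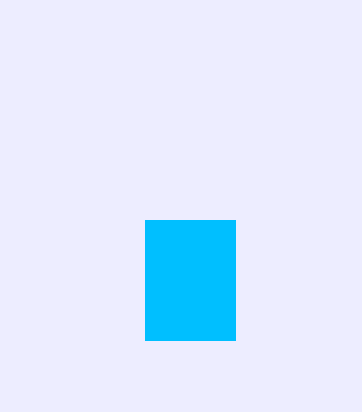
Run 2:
x0 = 145, y0 = 220, x1 = 235, y1 = 340, fill = 'deepskyblue'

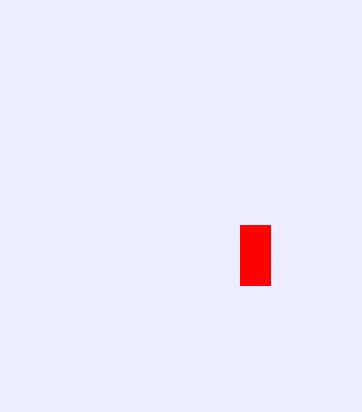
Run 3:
x0 = 240
y0 = 225
x1 = 270
y1 = 285
fill = 'red'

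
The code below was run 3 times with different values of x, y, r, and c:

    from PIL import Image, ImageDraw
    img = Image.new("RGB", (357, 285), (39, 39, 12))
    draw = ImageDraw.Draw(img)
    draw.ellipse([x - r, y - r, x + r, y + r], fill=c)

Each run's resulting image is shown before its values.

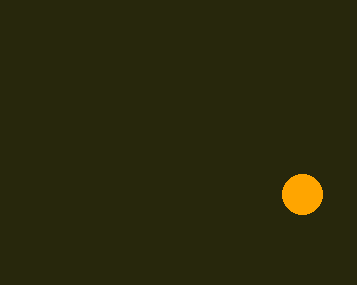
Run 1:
x = 302, y = 194, r = 20, c = 'orange'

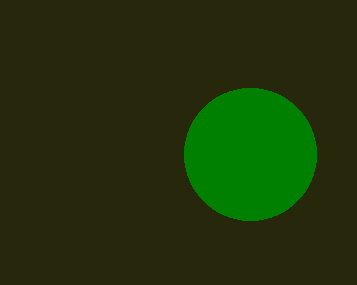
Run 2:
x = 250; y = 154; r = 66; c = 'green'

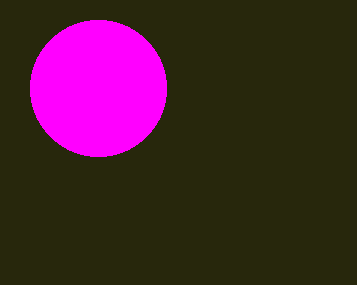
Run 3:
x = 98
y = 88
r = 68
c = 'magenta'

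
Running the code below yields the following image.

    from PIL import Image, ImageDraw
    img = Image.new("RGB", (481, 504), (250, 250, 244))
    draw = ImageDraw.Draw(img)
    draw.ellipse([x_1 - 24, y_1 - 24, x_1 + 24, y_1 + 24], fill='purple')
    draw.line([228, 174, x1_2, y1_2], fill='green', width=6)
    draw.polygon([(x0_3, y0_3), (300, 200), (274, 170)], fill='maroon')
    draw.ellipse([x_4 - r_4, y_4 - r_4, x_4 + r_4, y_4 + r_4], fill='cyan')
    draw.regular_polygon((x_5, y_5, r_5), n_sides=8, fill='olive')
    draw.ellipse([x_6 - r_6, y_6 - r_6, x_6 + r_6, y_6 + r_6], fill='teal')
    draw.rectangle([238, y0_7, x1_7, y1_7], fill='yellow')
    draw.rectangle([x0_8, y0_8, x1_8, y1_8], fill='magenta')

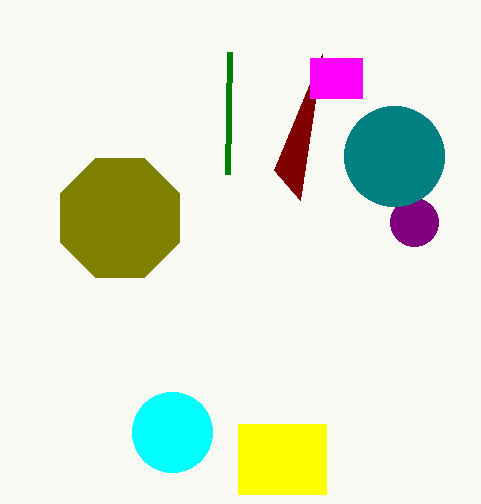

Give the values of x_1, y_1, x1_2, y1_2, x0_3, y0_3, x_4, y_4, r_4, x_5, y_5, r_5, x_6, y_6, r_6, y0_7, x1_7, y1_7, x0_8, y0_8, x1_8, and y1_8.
x_1 = 414, y_1 = 222, x1_2 = 230, y1_2 = 52, x0_3 = 322, y0_3 = 54, x_4 = 172, y_4 = 432, r_4 = 40, x_5 = 120, y_5 = 218, r_5 = 64, x_6 = 394, y_6 = 156, r_6 = 50, y0_7 = 424, x1_7 = 326, y1_7 = 494, x0_8 = 310, y0_8 = 58, x1_8 = 362, y1_8 = 98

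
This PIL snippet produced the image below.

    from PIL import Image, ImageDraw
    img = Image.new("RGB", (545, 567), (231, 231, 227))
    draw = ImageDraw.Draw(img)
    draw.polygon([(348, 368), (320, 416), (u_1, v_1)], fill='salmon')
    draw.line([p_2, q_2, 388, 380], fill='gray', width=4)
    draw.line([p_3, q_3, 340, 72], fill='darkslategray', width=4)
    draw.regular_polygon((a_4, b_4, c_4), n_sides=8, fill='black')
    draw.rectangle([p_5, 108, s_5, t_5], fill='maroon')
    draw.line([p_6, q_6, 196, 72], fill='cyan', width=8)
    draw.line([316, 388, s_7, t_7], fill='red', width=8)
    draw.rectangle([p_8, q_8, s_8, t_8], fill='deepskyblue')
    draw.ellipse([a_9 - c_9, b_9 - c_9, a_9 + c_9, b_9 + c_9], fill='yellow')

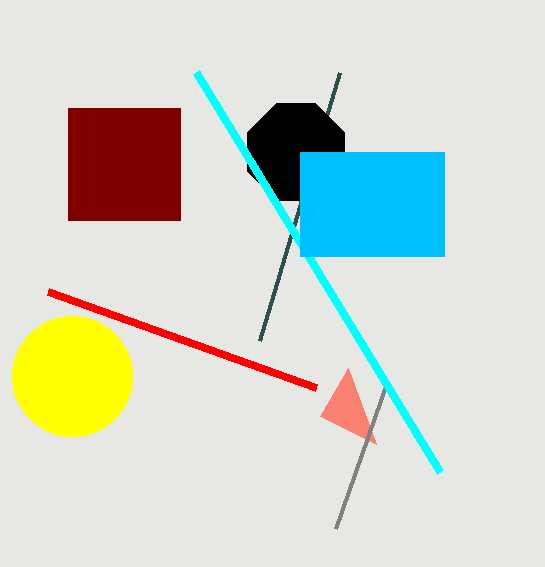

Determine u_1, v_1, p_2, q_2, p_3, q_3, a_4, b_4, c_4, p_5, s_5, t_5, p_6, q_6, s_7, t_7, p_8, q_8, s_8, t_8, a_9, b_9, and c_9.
u_1 = 376
v_1 = 444
p_2 = 336
q_2 = 528
p_3 = 260
q_3 = 340
a_4 = 296
b_4 = 152
c_4 = 52
p_5 = 68
s_5 = 180
t_5 = 220
p_6 = 440
q_6 = 472
s_7 = 48
t_7 = 292
p_8 = 300
q_8 = 152
s_8 = 444
t_8 = 256
a_9 = 72
b_9 = 376
c_9 = 60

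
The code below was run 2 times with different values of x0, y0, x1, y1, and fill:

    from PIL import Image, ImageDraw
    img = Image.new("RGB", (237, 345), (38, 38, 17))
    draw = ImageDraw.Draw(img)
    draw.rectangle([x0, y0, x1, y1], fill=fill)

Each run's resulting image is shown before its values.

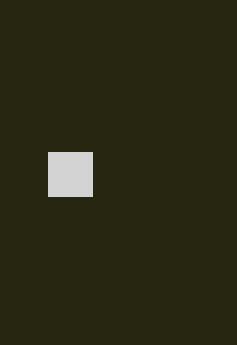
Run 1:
x0 = 48, y0 = 152, x1 = 92, y1 = 196, fill = 'lightgray'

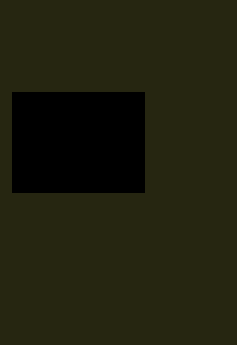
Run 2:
x0 = 12, y0 = 92, x1 = 144, y1 = 192, fill = 'black'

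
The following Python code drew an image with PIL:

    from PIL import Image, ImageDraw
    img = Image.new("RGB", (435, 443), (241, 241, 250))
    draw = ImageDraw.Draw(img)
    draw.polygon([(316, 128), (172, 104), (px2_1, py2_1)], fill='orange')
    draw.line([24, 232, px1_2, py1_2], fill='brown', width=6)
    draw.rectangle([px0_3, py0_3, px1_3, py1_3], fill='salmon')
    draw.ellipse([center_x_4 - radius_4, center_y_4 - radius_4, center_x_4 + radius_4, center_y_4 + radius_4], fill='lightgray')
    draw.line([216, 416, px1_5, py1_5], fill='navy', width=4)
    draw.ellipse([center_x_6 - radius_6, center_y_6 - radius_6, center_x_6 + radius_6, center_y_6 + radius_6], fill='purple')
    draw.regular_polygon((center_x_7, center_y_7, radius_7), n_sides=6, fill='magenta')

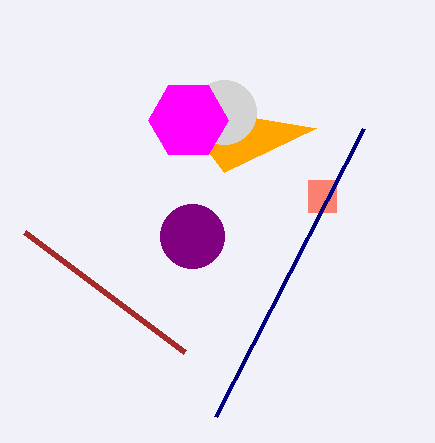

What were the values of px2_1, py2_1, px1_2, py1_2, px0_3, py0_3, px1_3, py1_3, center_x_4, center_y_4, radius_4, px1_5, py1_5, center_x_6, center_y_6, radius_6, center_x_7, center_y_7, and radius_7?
px2_1 = 224
py2_1 = 172
px1_2 = 184
py1_2 = 352
px0_3 = 308
py0_3 = 180
px1_3 = 336
py1_3 = 212
center_x_4 = 224
center_y_4 = 112
radius_4 = 32
px1_5 = 364
py1_5 = 128
center_x_6 = 192
center_y_6 = 236
radius_6 = 32
center_x_7 = 188
center_y_7 = 120
radius_7 = 40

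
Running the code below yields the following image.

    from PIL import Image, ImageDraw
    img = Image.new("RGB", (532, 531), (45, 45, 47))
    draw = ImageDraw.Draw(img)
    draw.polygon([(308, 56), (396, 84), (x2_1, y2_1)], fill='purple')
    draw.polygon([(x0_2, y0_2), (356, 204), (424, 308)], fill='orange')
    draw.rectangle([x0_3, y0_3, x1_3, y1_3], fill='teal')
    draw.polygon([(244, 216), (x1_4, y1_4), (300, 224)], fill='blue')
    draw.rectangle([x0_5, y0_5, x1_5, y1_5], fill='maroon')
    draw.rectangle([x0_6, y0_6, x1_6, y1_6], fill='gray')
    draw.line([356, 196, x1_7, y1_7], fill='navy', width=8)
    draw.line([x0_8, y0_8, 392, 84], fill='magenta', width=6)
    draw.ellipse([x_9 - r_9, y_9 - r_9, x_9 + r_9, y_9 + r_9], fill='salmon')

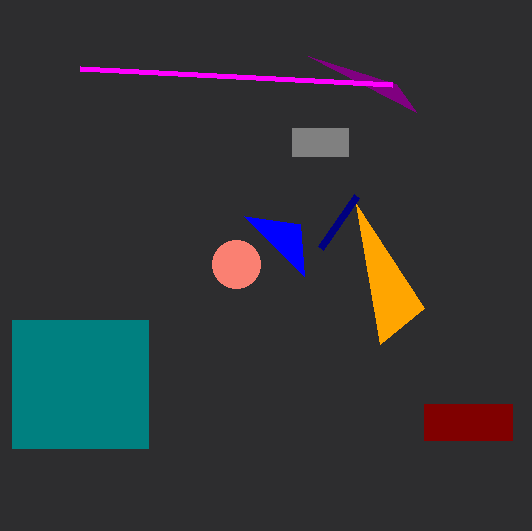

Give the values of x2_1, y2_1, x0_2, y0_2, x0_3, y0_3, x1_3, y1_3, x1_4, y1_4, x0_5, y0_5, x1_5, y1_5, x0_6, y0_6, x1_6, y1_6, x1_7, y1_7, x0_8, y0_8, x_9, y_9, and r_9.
x2_1 = 416, y2_1 = 112, x0_2 = 380, y0_2 = 344, x0_3 = 12, y0_3 = 320, x1_3 = 148, y1_3 = 448, x1_4 = 304, y1_4 = 276, x0_5 = 424, y0_5 = 404, x1_5 = 512, y1_5 = 440, x0_6 = 292, y0_6 = 128, x1_6 = 348, y1_6 = 156, x1_7 = 320, y1_7 = 248, x0_8 = 80, y0_8 = 68, x_9 = 236, y_9 = 264, r_9 = 24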